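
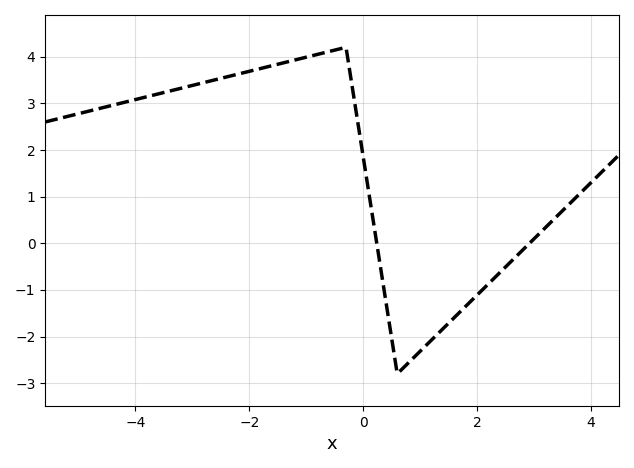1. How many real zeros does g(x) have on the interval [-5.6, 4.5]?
2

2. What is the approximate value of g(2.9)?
0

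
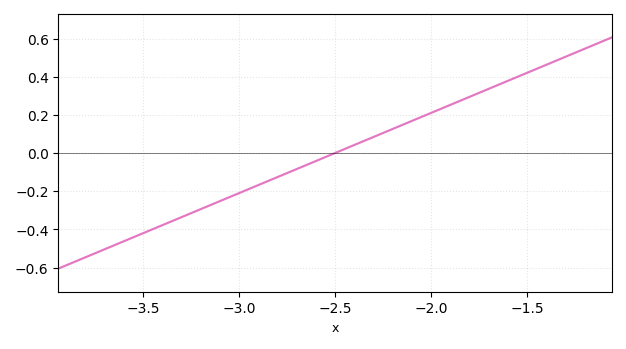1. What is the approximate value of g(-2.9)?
-0.168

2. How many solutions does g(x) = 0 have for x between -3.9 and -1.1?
1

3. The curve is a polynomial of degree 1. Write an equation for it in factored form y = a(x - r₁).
y = 0.42(x + 2.5)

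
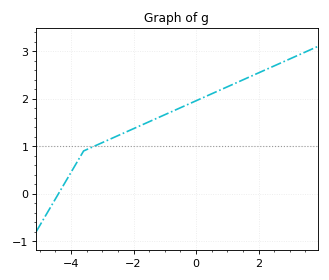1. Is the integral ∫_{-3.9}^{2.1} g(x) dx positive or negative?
positive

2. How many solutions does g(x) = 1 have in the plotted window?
1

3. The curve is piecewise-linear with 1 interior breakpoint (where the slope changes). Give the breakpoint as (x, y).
(-3.6, 0.9)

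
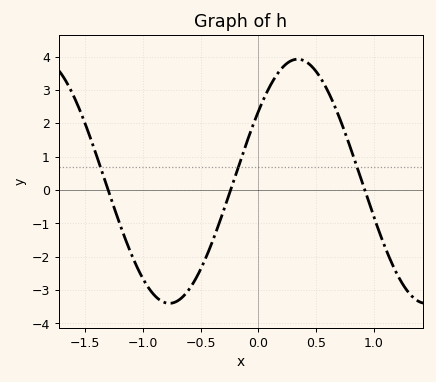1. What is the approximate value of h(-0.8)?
-3.4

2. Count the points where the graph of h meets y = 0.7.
3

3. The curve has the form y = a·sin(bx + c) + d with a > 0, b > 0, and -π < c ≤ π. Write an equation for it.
y = 3.66sin(2.8x + 0.61) + 0.26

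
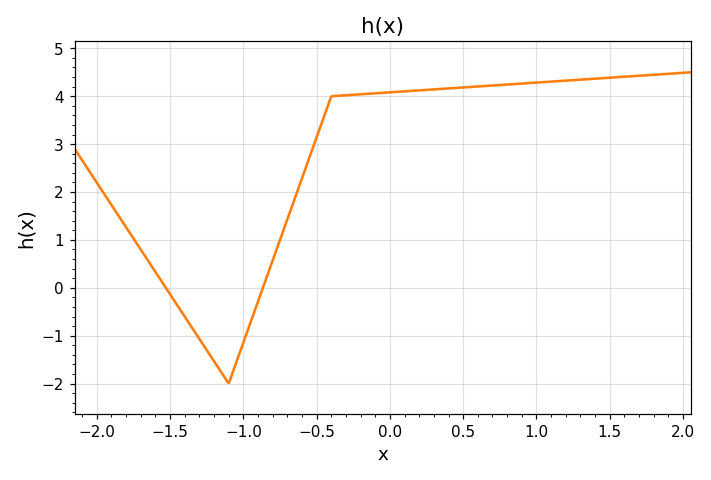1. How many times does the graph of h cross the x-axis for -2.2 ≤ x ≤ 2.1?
2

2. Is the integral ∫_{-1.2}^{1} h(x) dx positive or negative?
positive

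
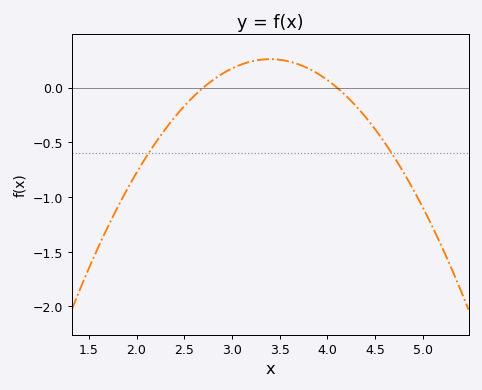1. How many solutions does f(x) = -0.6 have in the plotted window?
2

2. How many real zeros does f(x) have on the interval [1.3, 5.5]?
2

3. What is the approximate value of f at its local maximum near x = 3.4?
0.25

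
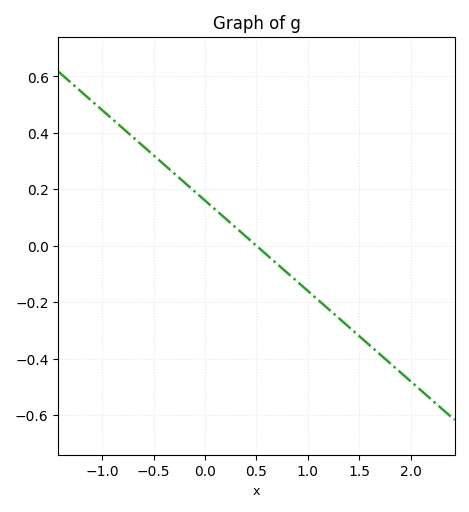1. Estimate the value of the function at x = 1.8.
-0.42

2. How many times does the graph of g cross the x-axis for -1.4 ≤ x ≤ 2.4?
1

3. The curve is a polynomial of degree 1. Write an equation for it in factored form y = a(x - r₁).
y = -0.32(x - 0.5)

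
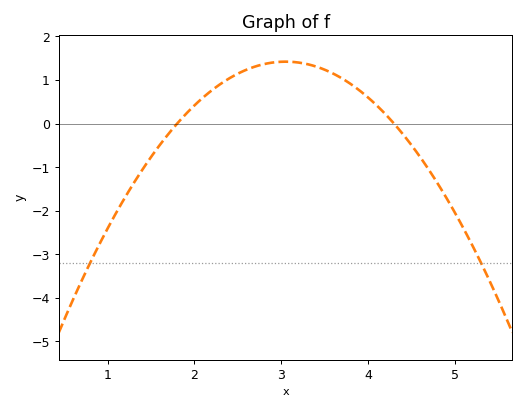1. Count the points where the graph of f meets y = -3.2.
2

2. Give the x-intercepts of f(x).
1.8, 4.3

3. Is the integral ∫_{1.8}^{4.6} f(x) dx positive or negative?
positive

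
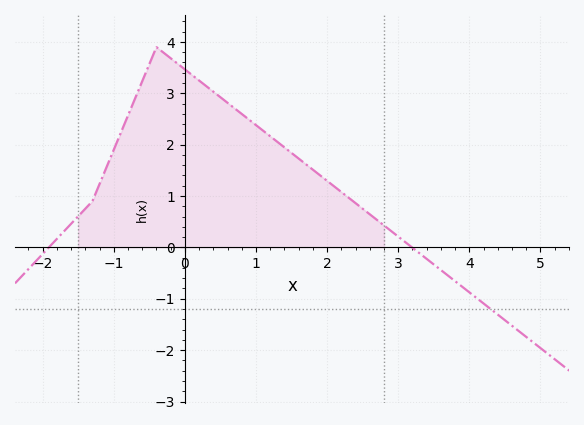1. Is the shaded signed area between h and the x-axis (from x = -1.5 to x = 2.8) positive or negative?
positive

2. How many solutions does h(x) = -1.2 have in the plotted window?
1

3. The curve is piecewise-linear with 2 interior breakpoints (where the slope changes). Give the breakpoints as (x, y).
(-1.3, 0.9); (-0.4, 3.9)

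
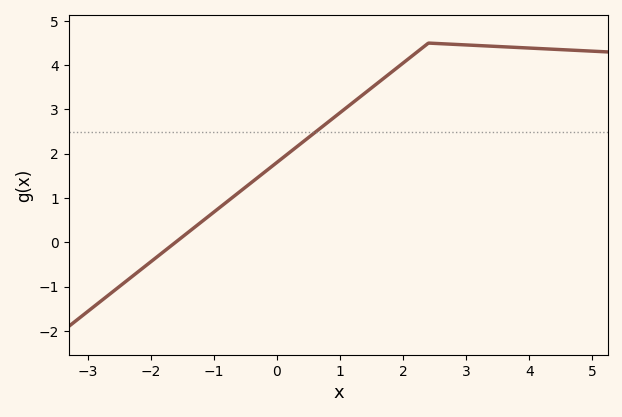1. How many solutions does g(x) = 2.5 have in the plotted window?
1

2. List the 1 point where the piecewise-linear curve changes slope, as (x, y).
(2.4, 4.5)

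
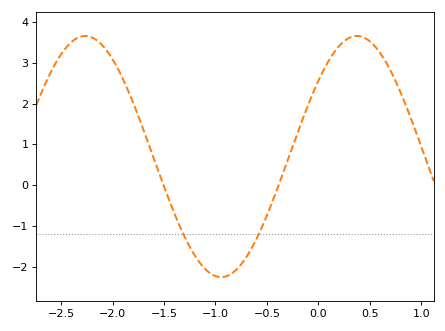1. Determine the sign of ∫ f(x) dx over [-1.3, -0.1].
negative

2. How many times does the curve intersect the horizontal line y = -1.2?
2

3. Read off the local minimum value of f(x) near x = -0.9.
-2.3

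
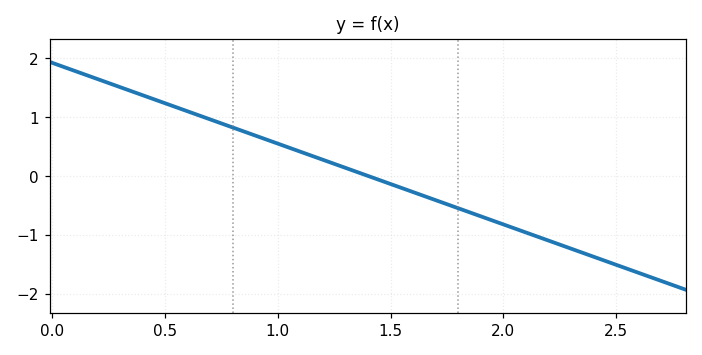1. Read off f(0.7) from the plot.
0.959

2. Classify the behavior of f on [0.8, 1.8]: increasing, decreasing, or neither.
decreasing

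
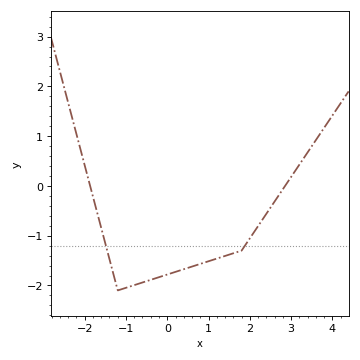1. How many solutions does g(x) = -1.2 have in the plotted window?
2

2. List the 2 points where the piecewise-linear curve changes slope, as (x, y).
(-1.2, -2.1); (1.8, -1.3)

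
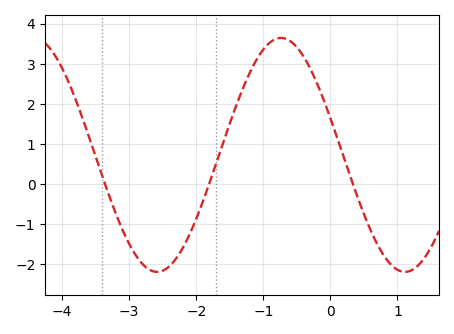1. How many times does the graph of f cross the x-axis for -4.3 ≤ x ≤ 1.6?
3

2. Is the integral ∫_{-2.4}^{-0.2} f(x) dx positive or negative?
positive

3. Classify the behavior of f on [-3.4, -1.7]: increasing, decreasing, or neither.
neither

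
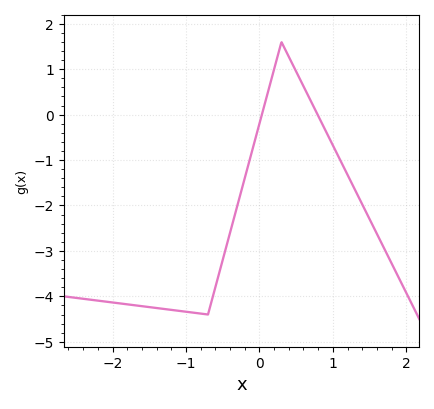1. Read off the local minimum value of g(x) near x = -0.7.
-4.4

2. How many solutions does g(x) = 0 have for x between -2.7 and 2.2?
2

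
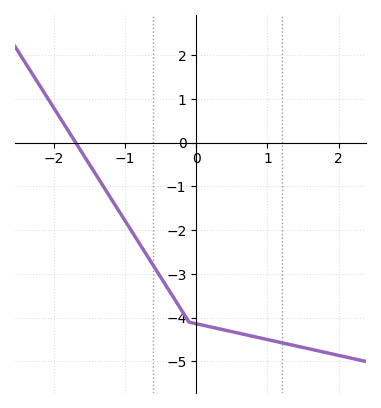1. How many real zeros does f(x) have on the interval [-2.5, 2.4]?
1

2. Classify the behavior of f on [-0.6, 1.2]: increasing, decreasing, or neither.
decreasing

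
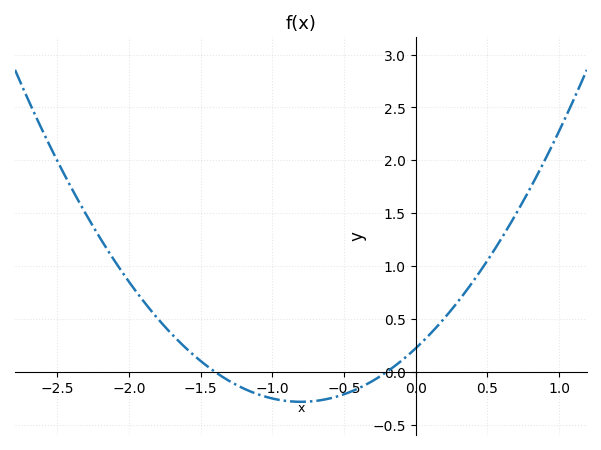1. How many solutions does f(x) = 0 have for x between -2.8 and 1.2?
2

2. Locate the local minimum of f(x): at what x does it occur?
-0.8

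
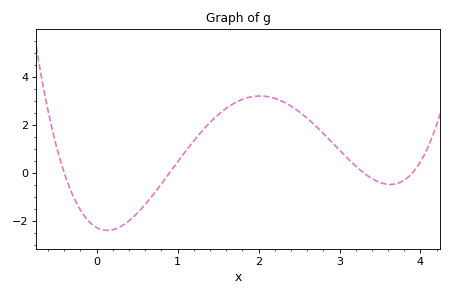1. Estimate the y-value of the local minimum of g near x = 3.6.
-0.48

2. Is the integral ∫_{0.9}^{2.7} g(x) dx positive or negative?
positive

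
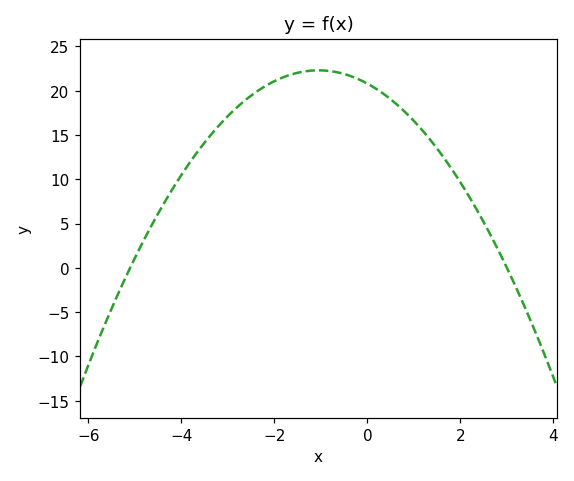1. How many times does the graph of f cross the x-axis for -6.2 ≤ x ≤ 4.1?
2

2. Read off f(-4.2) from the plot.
8.81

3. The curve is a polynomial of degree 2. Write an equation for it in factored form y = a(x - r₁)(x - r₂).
y = -1.36(x + 5.1)(x - 3)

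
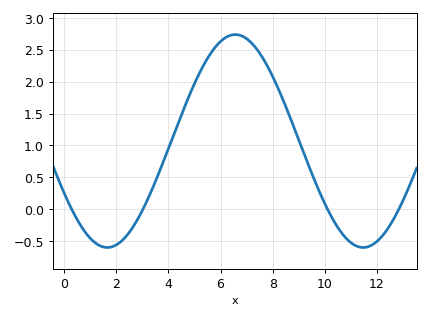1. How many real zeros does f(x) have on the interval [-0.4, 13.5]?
4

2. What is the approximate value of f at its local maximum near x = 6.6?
2.75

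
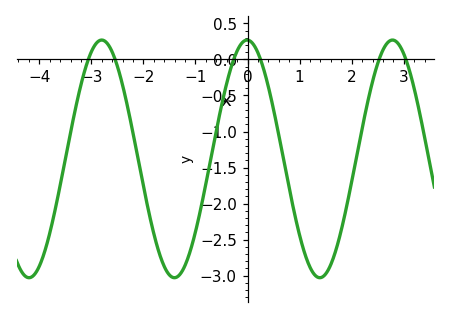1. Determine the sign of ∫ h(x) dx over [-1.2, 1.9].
negative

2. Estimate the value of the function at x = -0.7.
-1.36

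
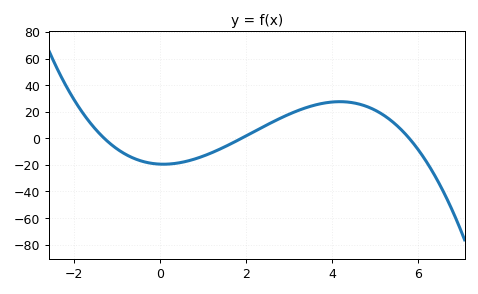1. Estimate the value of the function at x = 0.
-19.5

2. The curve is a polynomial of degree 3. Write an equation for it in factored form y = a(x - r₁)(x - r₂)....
y = -1.36(x + 1.3)(x - 1.9)(x - 5.8)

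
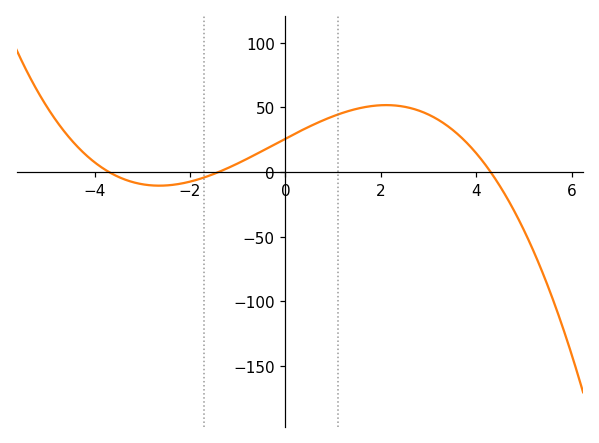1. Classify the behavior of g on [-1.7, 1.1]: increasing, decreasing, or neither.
increasing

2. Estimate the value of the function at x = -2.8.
-10.4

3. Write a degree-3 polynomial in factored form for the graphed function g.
y = -1.16(x + 3.7)(x + 1.4)(x - 4.3)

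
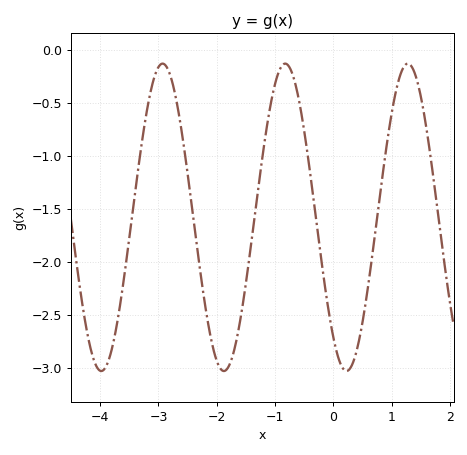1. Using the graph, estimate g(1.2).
-0.166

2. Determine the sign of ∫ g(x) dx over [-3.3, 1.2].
negative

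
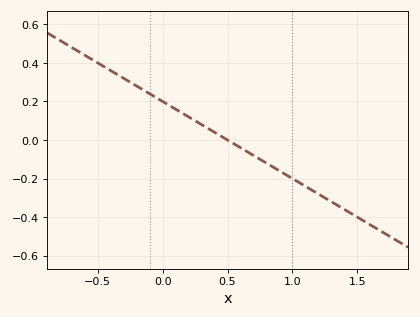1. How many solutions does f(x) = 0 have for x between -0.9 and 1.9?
1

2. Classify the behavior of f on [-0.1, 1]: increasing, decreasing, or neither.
decreasing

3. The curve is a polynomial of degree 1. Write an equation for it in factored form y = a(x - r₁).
y = -0.4(x - 0.5)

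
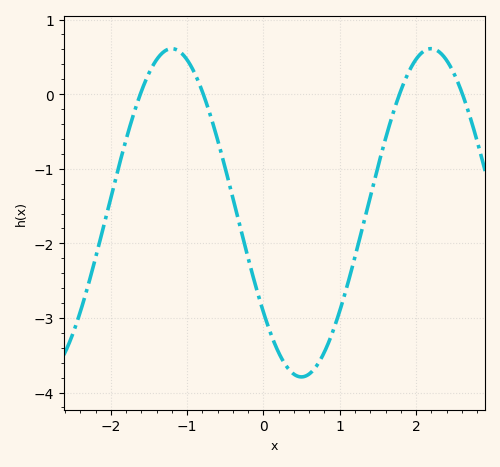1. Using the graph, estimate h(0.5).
-3.8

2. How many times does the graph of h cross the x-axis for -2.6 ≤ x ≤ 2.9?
4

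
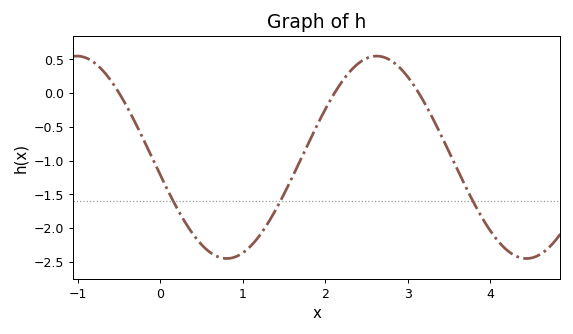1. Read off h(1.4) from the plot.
-1.75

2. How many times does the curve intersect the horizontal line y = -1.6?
3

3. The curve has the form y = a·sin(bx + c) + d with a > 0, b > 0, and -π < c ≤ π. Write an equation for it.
y = 1.5sin(1.7x - 3) - 0.95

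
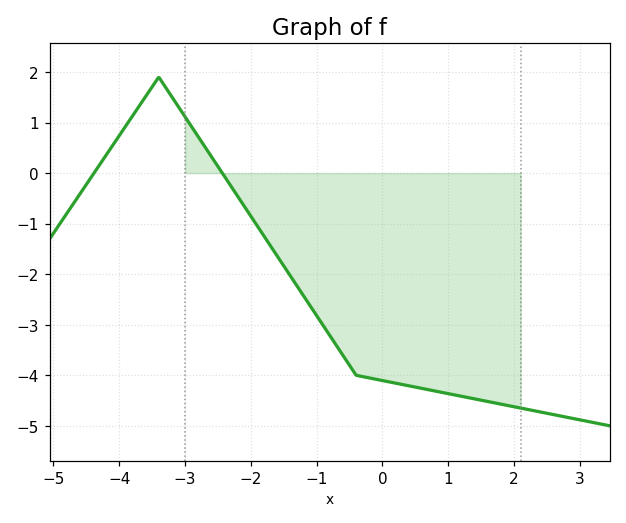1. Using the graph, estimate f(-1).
-2.8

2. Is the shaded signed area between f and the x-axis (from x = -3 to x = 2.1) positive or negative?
negative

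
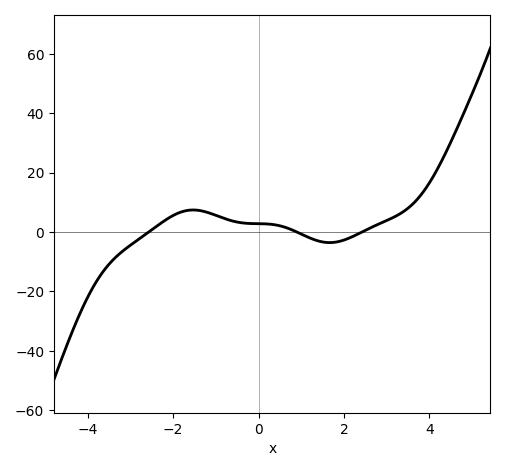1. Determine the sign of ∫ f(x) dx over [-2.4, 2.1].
positive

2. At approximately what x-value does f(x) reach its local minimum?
1.66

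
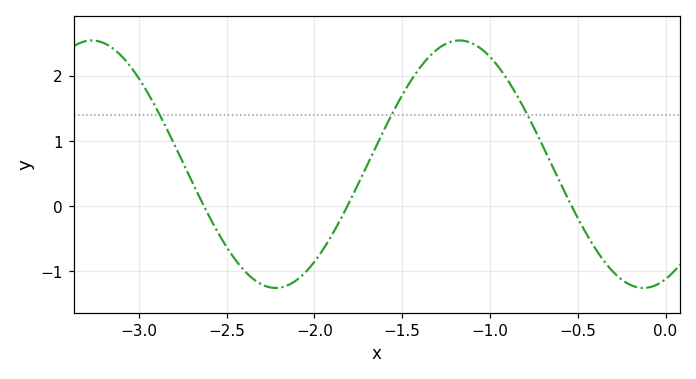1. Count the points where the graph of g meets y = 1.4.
3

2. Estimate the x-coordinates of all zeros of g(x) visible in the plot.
-2.65, -1.8, -0.55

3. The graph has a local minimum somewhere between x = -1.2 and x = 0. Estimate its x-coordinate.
-0.15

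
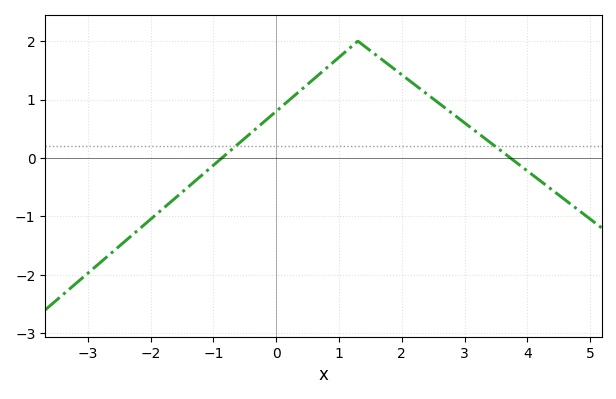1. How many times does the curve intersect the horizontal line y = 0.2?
2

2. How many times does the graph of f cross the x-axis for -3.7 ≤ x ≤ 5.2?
2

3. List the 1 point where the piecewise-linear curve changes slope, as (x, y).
(1.3, 2)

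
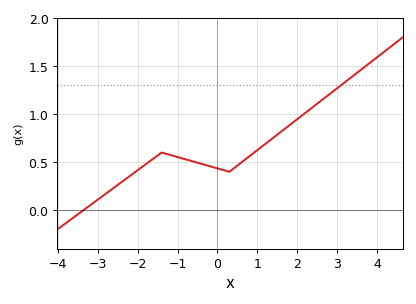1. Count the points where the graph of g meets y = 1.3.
1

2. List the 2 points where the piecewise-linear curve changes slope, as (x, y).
(-1.4, 0.6); (0.3, 0.4)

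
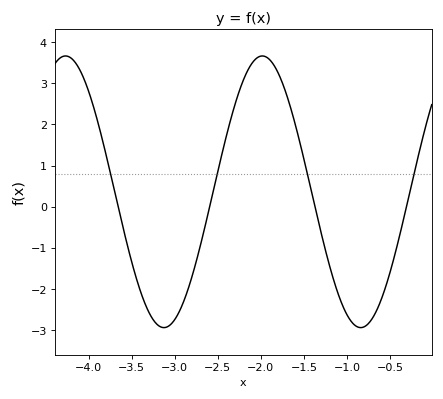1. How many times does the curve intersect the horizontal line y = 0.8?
4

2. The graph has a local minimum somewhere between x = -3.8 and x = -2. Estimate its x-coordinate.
-3.1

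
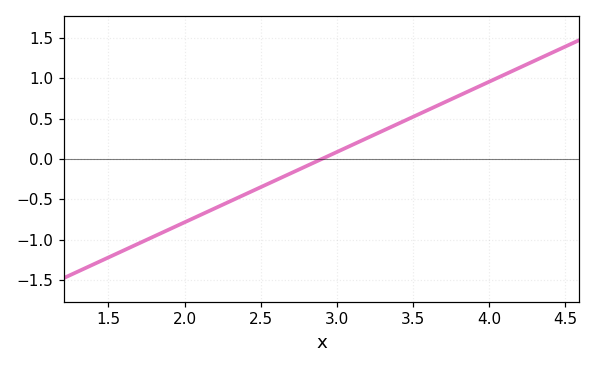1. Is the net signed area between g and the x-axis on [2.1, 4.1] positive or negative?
positive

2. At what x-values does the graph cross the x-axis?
2.9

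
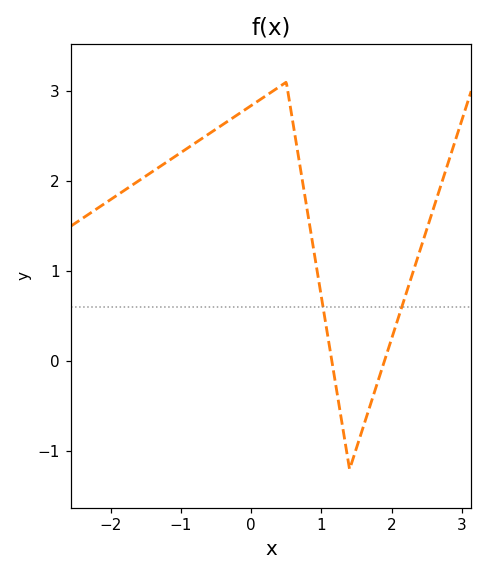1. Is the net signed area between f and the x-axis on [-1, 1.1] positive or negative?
positive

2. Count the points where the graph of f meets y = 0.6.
2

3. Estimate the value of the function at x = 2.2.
0.742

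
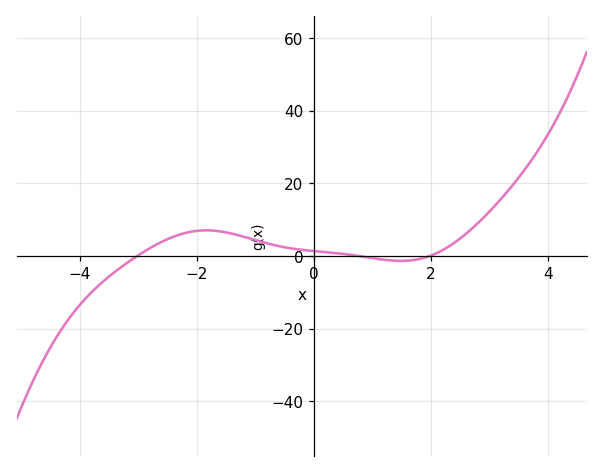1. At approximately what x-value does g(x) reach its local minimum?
1.49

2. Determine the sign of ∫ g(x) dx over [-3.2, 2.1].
positive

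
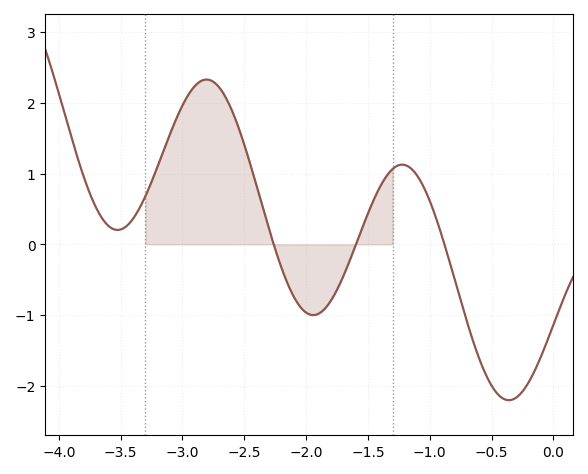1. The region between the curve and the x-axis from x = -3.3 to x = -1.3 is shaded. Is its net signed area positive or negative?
positive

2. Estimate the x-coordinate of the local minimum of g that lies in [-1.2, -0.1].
-0.359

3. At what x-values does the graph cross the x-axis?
-2.26, -1.6, -0.881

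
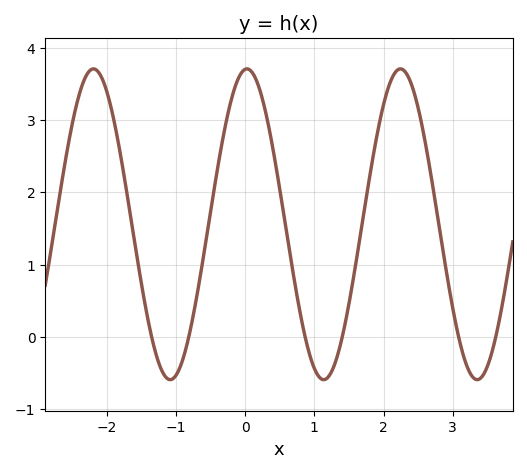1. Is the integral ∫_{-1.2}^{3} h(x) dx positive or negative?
positive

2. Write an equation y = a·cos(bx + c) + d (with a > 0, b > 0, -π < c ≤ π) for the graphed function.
y = 2.15cos(2.83x - 0.07) + 1.56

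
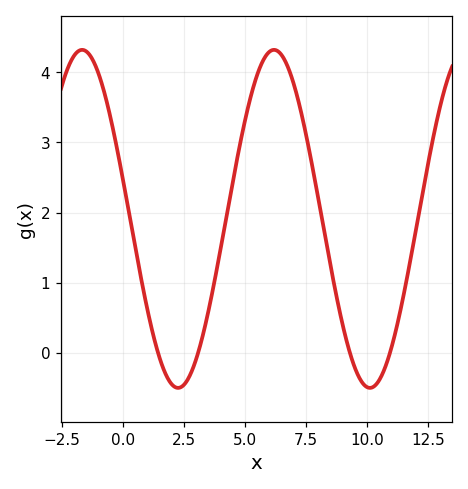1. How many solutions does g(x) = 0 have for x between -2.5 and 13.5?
4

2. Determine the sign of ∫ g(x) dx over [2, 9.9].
positive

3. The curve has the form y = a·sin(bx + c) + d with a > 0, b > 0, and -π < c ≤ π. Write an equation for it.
y = 2.41sin(0.8x + 2.9) + 1.91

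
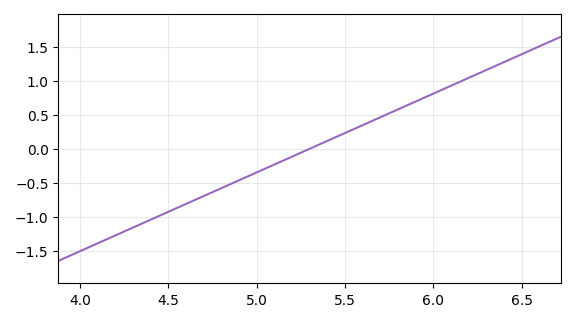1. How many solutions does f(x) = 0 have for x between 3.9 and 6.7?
1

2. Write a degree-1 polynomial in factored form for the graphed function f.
y = 1.16(x - 5.3)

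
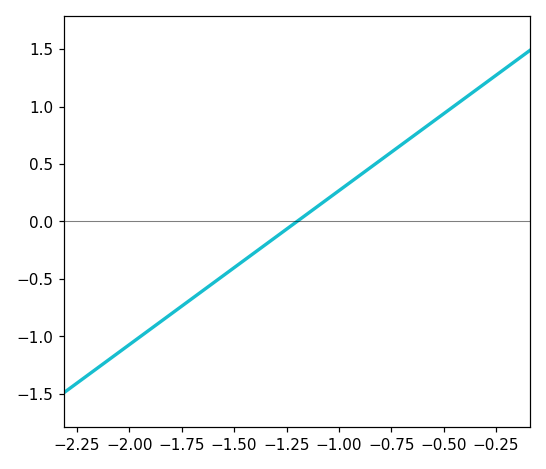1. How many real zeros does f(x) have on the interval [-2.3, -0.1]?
1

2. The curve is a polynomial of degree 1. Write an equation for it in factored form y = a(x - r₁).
y = 1.34(x + 1.2)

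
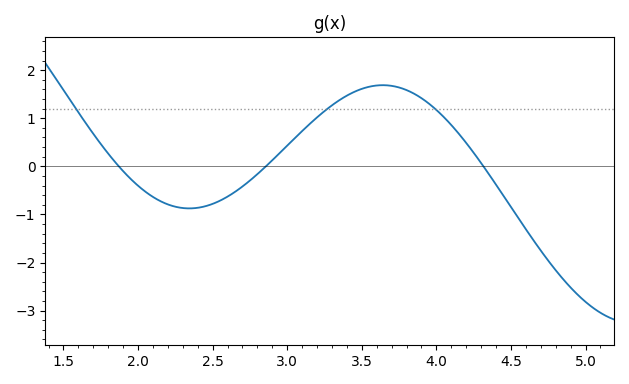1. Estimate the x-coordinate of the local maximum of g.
3.6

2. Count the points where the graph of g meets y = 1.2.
3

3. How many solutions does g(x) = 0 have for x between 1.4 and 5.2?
3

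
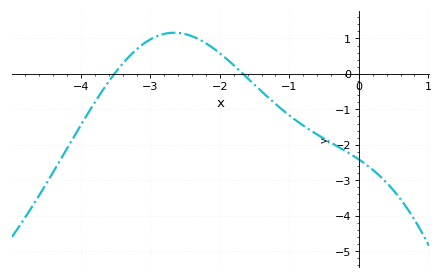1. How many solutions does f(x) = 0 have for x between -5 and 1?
2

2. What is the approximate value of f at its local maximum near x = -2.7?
1.2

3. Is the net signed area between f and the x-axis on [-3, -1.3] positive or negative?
positive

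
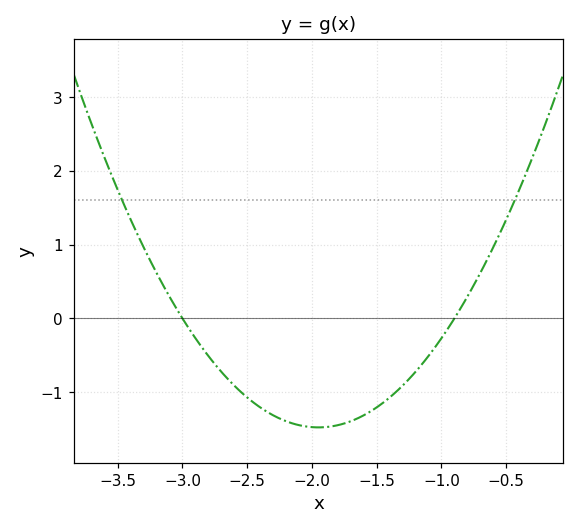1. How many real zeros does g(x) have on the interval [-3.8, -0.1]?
2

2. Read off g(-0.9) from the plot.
0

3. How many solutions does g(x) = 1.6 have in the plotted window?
2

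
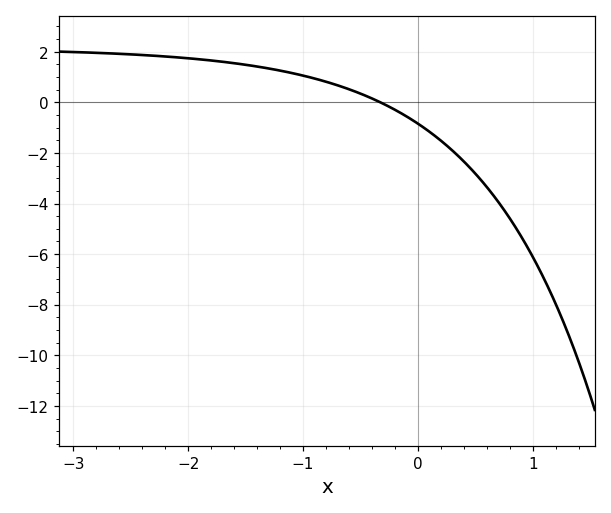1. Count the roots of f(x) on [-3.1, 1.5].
1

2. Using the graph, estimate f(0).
-0.8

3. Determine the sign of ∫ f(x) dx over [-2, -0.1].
positive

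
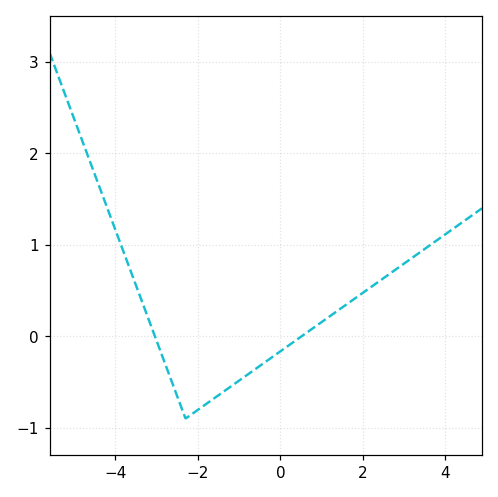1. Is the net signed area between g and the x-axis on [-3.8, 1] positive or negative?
negative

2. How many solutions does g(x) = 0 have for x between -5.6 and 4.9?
2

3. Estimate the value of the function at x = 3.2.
0.9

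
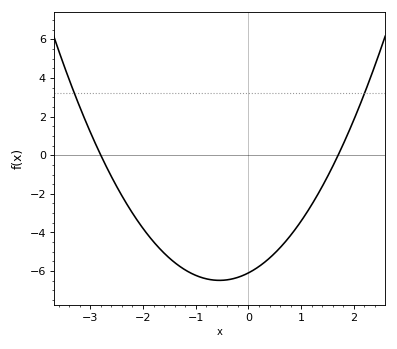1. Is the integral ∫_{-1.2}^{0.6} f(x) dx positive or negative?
negative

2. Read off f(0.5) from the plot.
-5.07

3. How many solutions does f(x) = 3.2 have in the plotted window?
2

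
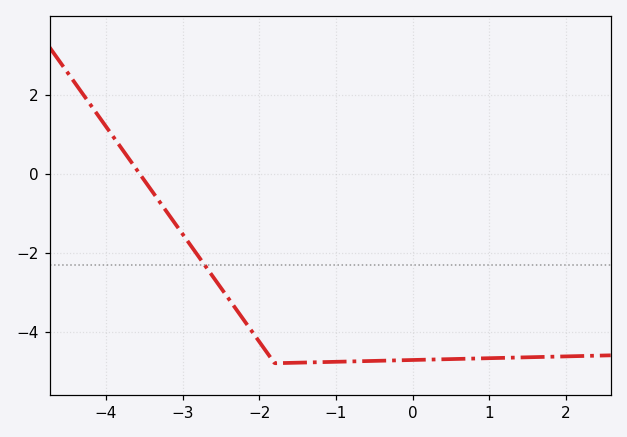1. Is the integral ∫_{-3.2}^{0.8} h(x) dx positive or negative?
negative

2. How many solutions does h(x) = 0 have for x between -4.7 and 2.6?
1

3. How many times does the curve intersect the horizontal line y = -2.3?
1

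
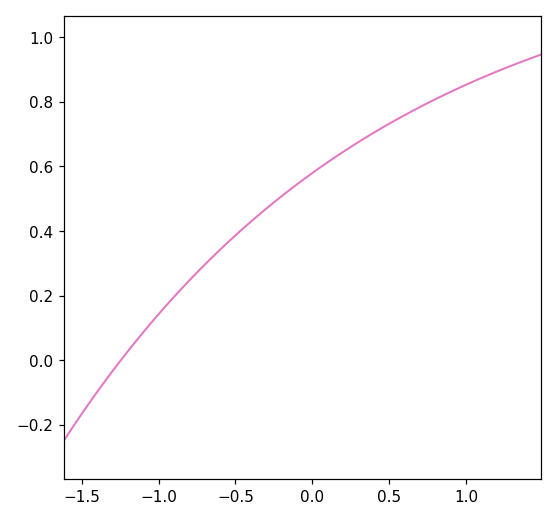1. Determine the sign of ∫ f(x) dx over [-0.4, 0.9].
positive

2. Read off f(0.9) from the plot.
0.84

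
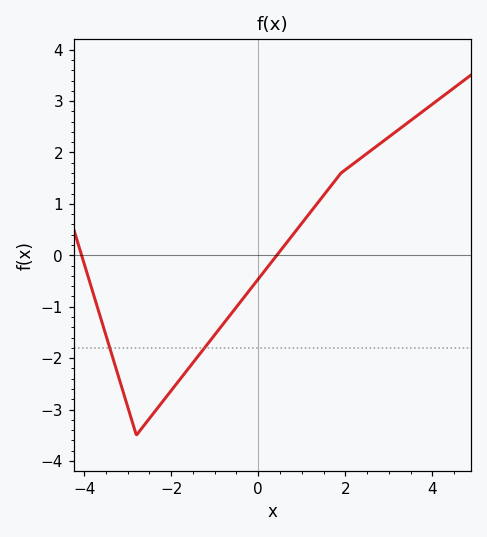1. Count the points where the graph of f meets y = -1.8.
2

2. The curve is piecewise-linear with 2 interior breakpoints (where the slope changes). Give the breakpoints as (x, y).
(-2.8, -3.5); (1.9, 1.6)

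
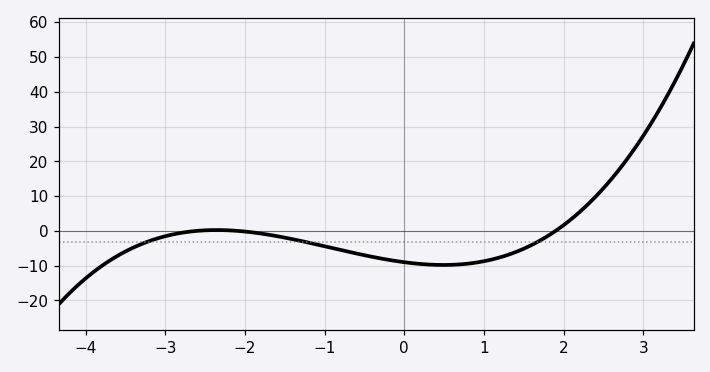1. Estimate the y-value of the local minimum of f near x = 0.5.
-10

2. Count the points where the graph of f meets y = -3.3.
3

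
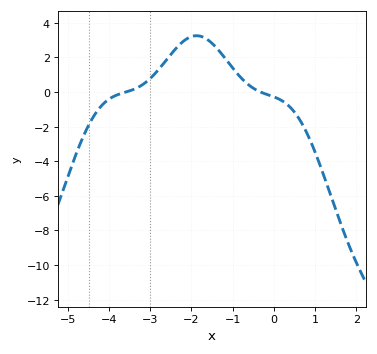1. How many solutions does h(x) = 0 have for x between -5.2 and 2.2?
2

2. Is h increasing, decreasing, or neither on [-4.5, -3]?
increasing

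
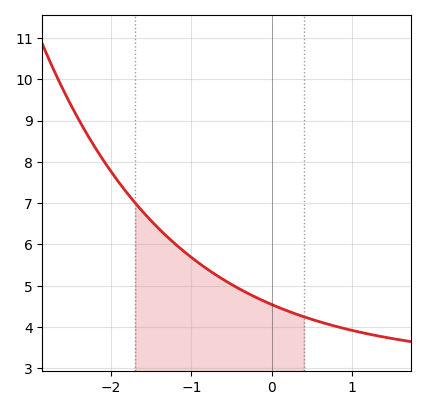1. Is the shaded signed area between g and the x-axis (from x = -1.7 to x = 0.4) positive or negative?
positive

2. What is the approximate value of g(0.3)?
4.31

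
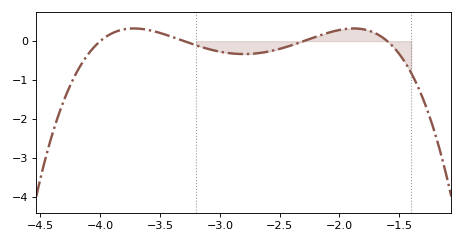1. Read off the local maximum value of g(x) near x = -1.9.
0.326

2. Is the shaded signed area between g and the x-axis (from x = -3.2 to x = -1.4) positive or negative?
negative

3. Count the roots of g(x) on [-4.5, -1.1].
4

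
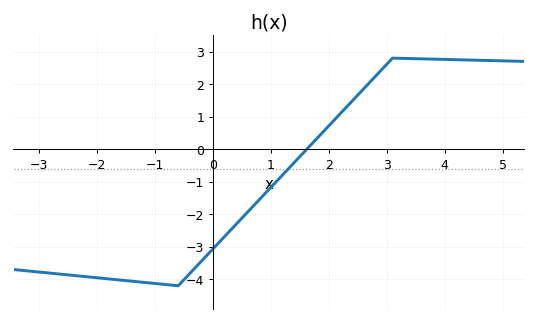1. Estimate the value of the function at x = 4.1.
2.8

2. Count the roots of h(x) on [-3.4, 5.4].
1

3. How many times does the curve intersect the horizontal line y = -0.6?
1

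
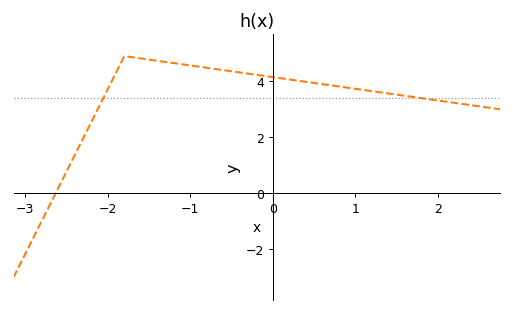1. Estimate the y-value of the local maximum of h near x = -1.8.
4.8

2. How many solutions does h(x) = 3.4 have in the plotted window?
2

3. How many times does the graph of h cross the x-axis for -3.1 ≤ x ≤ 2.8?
1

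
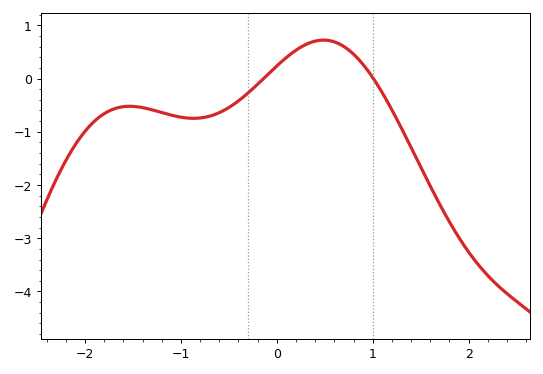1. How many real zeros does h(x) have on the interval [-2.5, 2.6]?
2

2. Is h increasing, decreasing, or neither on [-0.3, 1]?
neither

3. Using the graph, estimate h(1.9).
-3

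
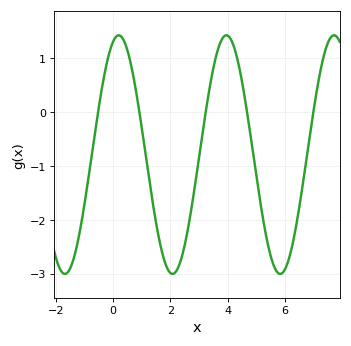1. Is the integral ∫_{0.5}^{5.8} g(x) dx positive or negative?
negative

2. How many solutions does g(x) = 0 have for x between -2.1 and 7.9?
5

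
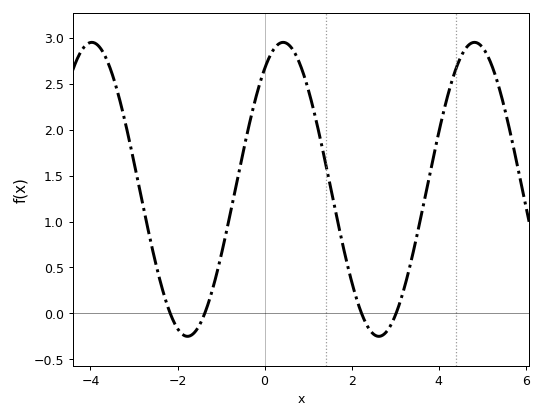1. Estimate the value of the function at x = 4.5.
2.79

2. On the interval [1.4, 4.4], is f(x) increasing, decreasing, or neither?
neither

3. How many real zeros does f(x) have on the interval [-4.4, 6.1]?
4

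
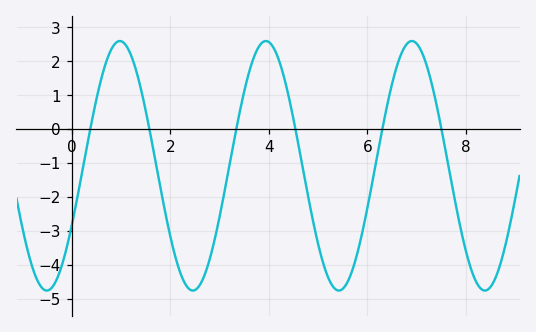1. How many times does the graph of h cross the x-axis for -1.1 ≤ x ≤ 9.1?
6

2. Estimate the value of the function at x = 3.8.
2.4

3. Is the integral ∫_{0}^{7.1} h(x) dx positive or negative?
negative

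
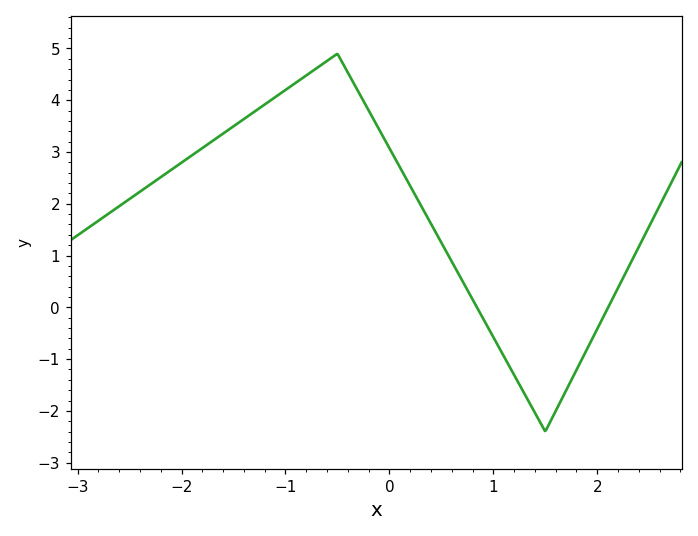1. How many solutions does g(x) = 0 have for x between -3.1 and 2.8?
2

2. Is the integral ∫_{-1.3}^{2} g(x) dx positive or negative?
positive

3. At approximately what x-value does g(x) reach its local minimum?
1.5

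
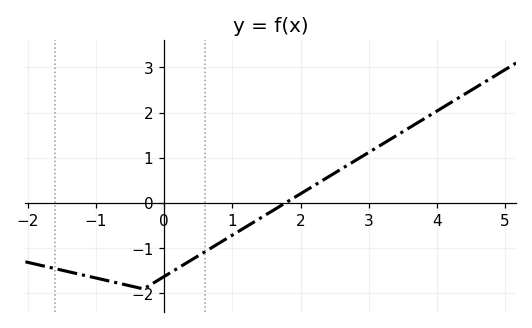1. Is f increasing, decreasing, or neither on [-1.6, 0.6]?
neither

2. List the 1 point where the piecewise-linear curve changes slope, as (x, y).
(-0.3, -1.9)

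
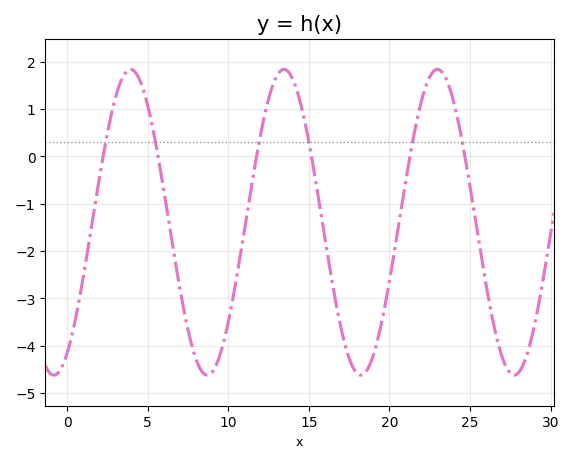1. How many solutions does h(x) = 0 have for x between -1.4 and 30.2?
6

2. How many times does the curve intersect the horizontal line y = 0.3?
6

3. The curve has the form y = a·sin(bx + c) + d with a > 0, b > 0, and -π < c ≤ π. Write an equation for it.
y = 3.23sin(0.66x - 1) - 1.39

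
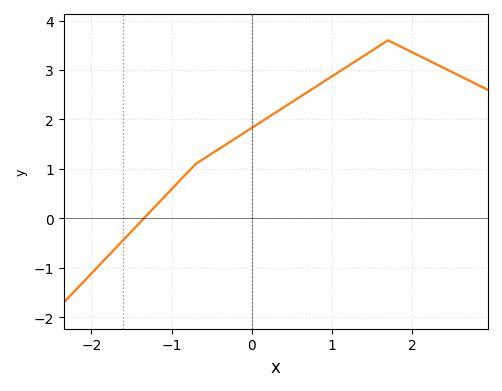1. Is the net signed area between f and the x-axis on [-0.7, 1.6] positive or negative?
positive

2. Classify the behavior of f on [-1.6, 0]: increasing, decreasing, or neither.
increasing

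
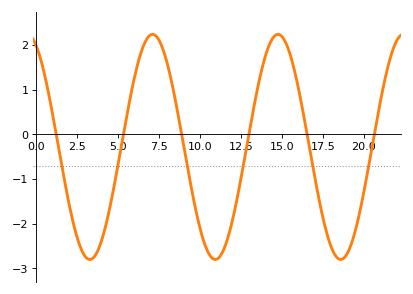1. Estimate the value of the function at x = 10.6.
-2.71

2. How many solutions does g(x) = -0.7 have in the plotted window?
6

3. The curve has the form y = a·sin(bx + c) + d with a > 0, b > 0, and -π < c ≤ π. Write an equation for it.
y = 2.52sin(0.82x + 2.03) - 0.28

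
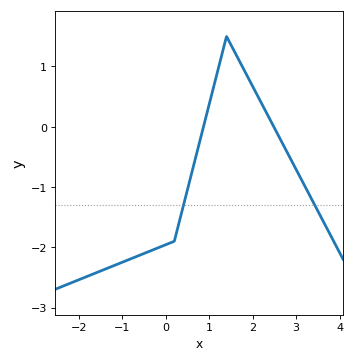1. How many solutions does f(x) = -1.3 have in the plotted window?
2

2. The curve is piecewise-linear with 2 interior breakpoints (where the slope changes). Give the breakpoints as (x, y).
(0.2, -1.9); (1.4, 1.5)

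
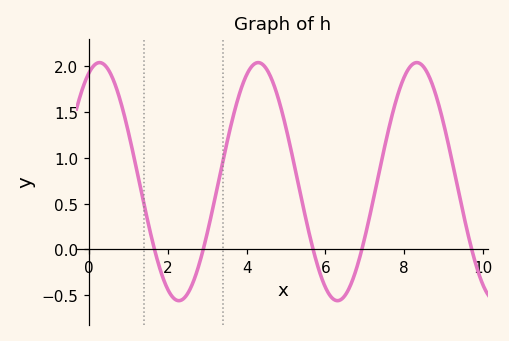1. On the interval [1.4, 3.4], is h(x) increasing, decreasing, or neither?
neither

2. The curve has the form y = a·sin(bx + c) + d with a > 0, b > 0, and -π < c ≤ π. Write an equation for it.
y = 1.3sin(1.56x + 1.16) + 0.74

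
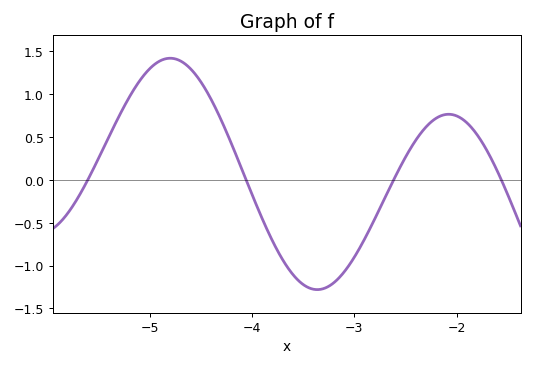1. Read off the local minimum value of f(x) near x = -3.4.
-1.3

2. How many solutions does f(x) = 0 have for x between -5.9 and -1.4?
4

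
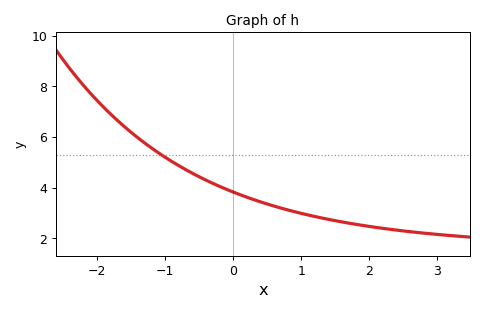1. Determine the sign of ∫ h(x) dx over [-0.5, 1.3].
positive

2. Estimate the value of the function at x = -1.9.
7.2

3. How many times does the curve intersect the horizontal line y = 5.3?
1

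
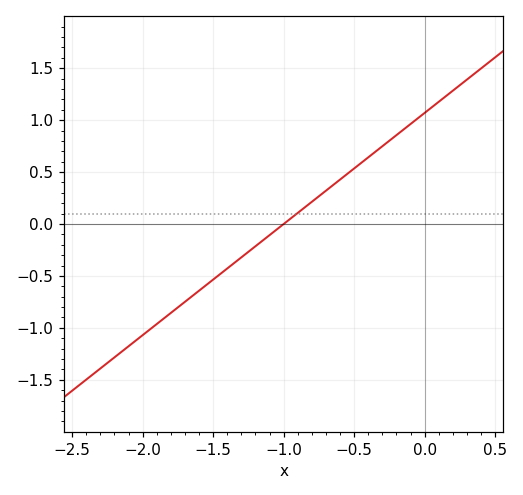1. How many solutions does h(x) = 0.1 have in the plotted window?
1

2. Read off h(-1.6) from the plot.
-0.65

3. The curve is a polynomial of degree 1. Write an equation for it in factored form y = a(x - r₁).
y = 1.07(x + 1)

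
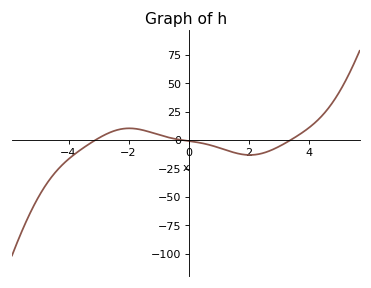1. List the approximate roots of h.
-3.11, -0.203, 3.39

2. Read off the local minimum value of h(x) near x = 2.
-13.1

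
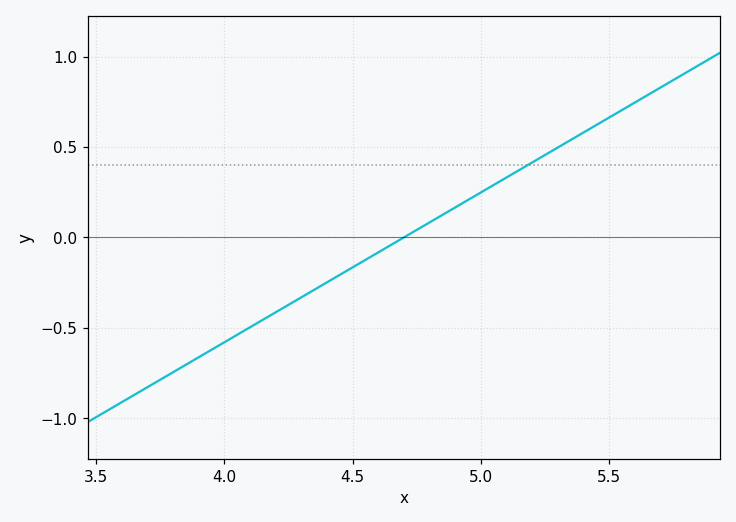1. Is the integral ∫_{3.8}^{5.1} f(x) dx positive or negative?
negative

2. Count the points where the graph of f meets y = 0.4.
1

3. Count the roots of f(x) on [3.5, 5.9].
1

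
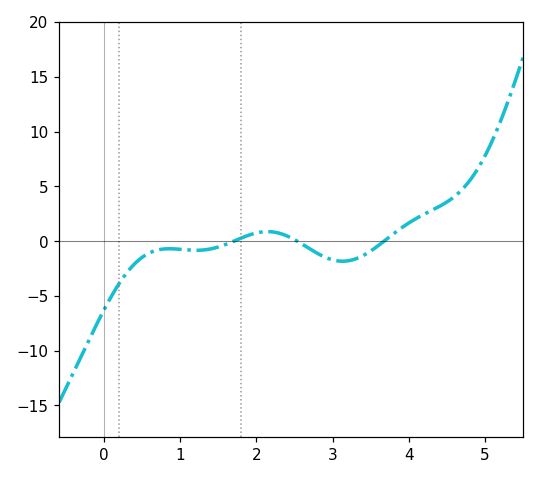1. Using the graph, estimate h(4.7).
4.5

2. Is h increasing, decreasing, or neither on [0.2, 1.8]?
neither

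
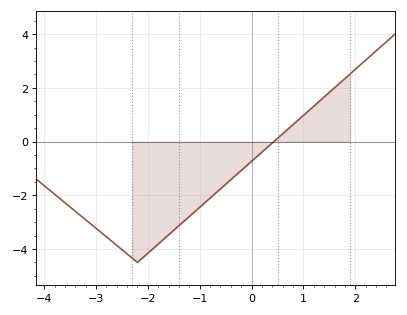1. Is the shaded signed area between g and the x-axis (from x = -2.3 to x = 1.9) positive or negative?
negative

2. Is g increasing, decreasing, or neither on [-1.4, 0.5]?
increasing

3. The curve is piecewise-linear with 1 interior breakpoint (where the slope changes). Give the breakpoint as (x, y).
(-2.2, -4.5)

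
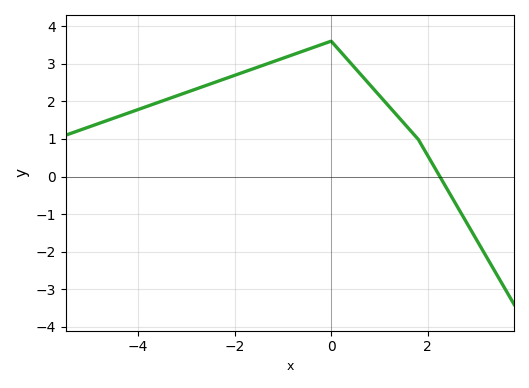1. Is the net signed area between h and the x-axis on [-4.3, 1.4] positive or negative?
positive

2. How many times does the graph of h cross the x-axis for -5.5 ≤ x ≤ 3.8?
1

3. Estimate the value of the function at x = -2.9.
2.3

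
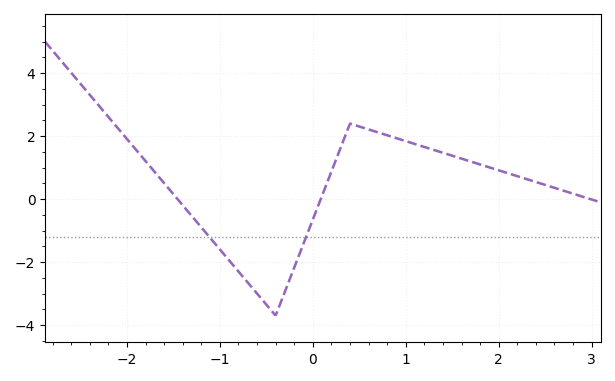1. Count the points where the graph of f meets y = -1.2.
2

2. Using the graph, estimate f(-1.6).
0.6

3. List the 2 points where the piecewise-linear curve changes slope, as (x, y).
(-0.4, -3.7); (0.4, 2.4)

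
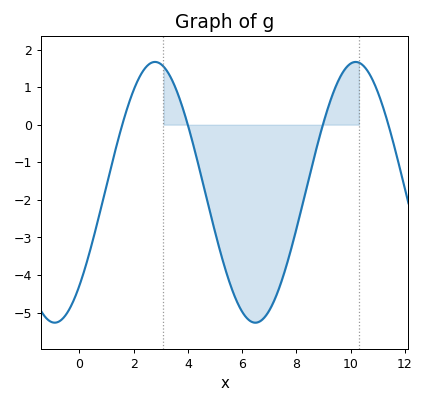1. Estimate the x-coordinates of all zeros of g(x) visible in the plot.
1.6, 4, 9, 11.4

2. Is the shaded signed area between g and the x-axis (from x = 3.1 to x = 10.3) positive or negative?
negative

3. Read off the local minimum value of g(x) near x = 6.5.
-5.3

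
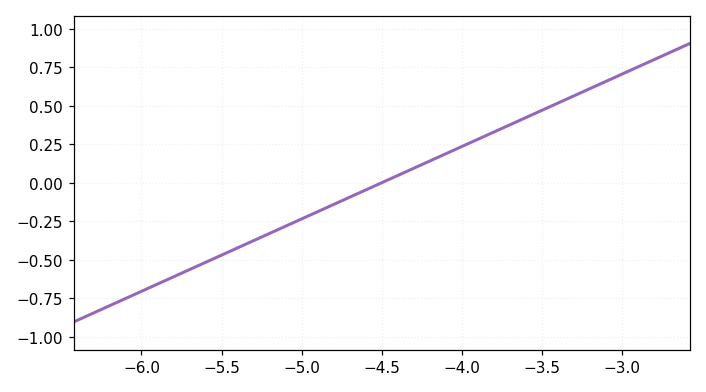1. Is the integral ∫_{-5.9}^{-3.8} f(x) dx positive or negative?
negative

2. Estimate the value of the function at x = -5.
-0.25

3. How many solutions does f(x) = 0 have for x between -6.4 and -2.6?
1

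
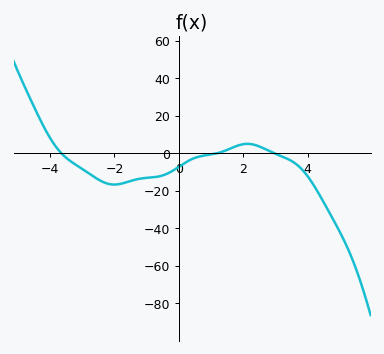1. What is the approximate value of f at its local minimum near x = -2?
-16.6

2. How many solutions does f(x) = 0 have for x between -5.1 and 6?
3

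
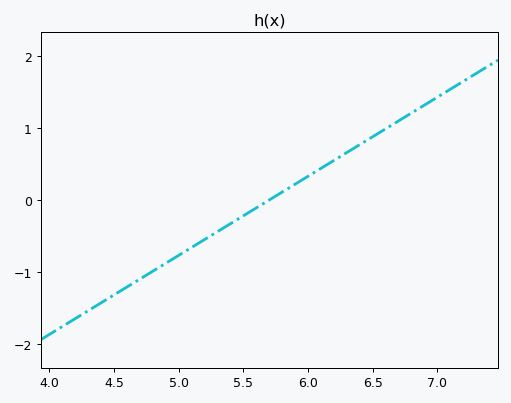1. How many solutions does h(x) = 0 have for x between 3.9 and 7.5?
1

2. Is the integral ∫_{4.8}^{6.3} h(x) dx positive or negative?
negative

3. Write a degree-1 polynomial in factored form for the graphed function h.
y = 1.1(x - 5.7)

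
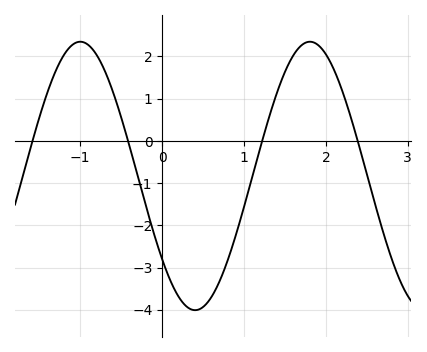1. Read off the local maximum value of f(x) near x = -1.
2.35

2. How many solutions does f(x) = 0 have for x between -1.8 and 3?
4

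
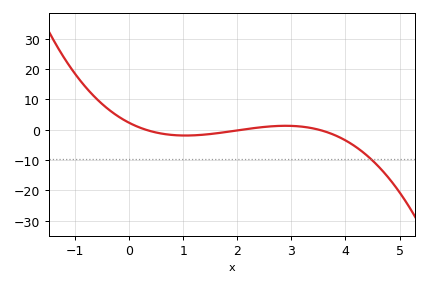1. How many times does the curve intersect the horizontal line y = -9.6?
1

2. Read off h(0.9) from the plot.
-1.89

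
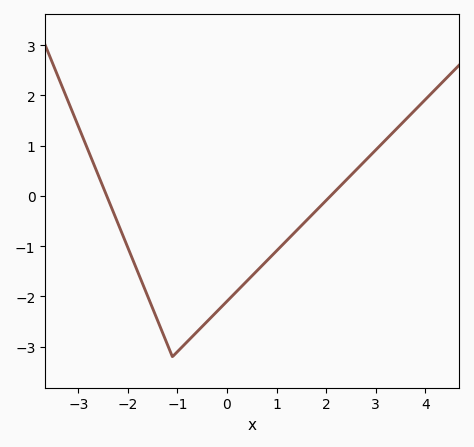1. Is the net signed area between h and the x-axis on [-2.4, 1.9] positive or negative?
negative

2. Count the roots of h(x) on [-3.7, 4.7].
2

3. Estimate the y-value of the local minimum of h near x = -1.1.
-3.2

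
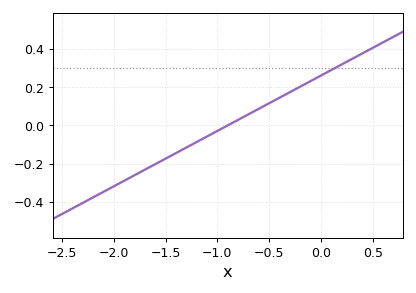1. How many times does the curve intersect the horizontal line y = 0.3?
1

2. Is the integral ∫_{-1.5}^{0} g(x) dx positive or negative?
positive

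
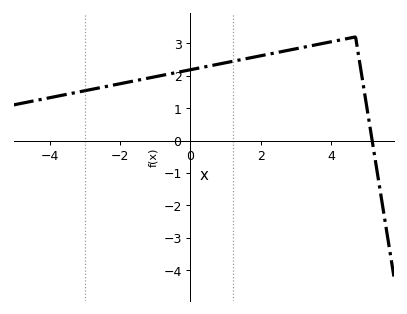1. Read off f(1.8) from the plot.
2.57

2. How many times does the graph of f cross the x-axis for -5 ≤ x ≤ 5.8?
1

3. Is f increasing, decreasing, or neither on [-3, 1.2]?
increasing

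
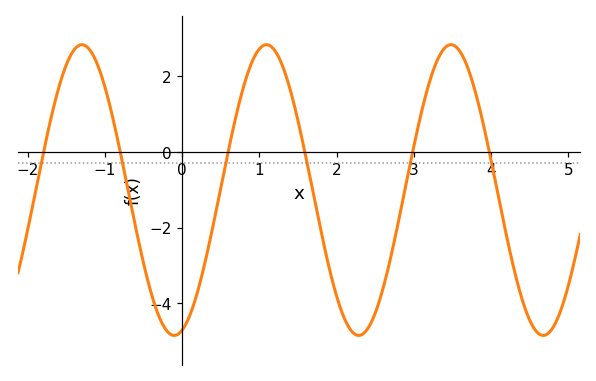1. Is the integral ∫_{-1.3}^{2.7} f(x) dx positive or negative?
negative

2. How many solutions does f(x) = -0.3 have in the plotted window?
6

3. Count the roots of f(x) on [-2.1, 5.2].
6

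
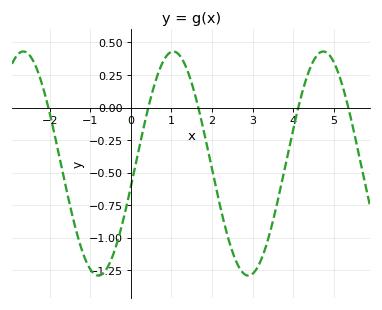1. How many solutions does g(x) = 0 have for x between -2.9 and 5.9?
5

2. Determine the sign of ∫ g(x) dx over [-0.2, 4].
negative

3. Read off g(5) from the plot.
0.349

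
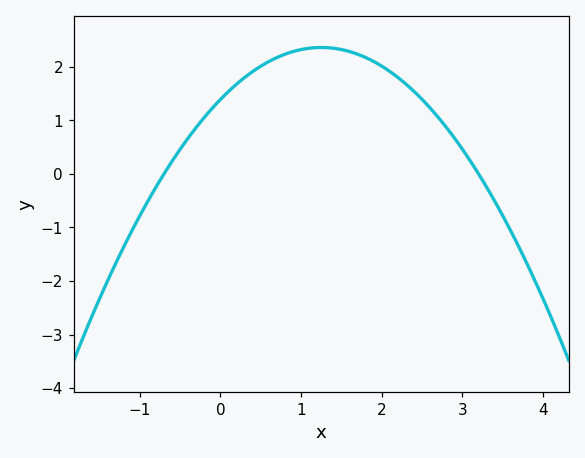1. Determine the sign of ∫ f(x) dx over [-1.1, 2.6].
positive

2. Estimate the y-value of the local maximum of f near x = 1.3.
2.36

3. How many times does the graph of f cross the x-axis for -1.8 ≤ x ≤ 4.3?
2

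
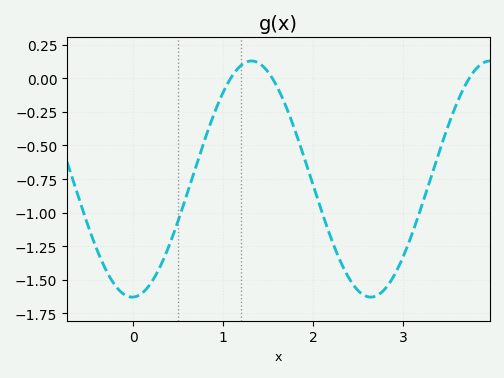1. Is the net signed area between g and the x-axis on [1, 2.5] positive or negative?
negative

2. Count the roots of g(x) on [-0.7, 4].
3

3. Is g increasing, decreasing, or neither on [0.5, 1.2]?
increasing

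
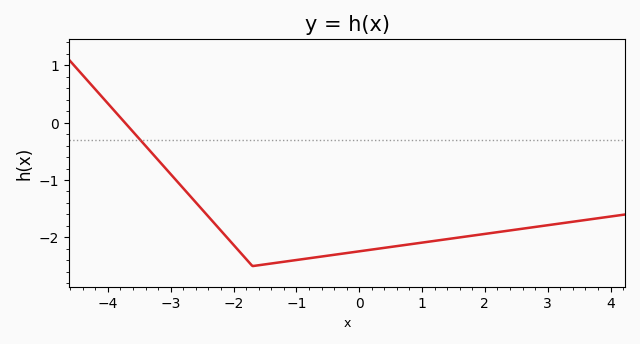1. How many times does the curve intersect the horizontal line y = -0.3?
1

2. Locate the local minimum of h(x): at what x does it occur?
-1.7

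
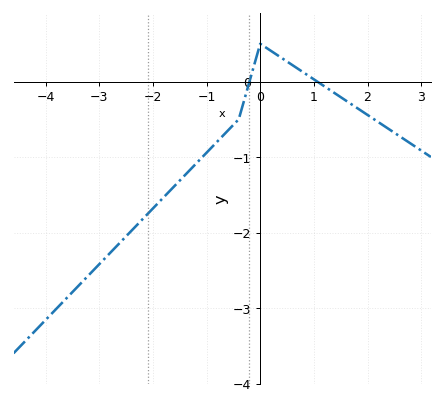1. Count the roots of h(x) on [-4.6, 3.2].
2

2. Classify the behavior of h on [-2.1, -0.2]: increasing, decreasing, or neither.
increasing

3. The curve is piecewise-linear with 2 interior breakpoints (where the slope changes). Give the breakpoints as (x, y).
(-0.4, -0.5); (0, 0.5)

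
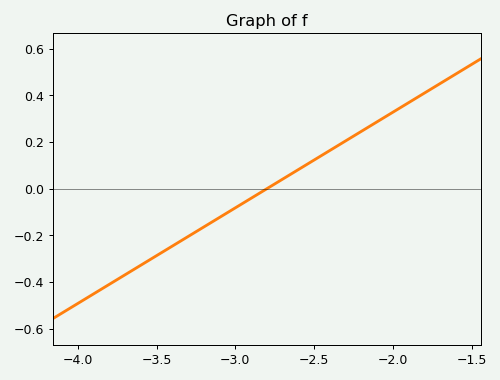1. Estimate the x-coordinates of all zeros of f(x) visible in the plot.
-2.8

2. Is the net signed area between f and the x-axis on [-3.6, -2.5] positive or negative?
negative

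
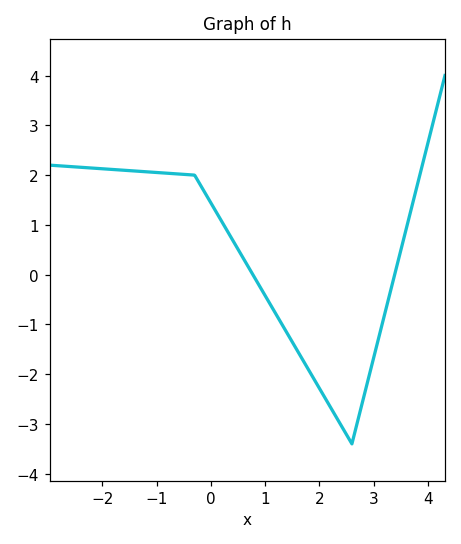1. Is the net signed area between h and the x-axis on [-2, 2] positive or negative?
positive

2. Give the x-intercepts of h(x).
0.8, 3.4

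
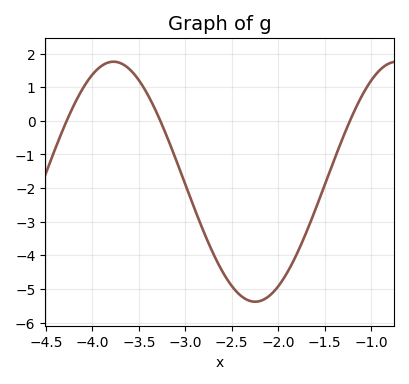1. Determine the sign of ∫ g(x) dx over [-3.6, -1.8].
negative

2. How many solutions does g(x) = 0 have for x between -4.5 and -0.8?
3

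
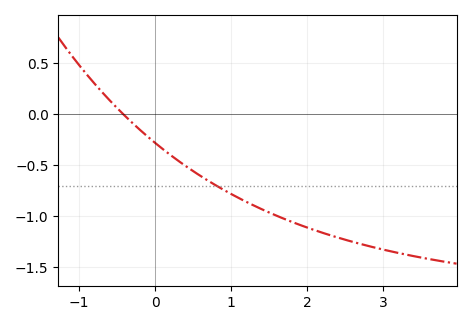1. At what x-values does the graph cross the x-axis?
-0.4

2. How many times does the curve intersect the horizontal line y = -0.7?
1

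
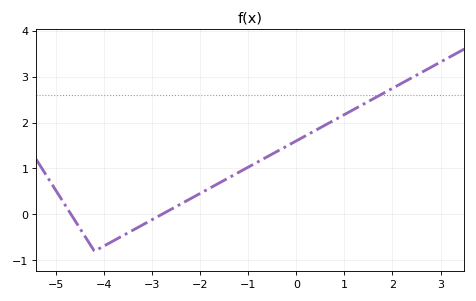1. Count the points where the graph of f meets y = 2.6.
1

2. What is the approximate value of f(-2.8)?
0.001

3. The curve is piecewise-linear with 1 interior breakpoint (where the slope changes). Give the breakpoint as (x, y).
(-4.2, -0.8)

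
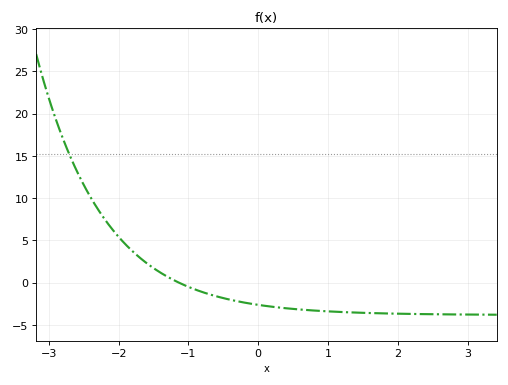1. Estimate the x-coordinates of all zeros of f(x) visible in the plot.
-1.1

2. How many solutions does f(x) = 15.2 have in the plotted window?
1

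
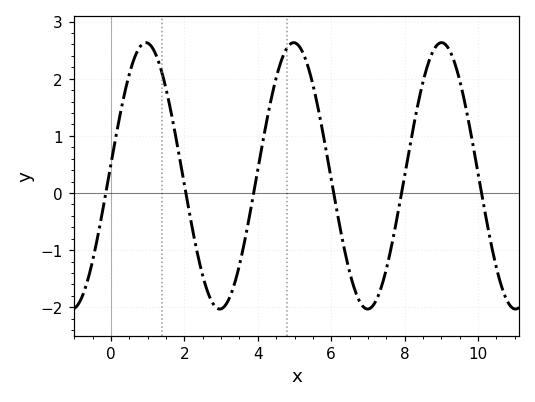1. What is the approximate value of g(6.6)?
-1.6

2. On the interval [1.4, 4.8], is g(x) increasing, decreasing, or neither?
neither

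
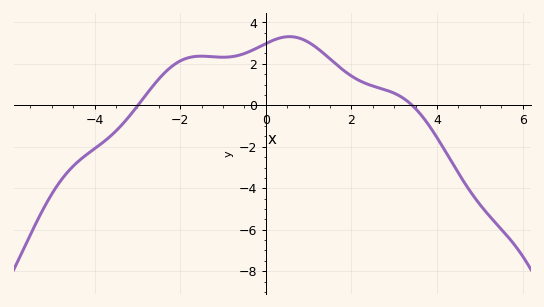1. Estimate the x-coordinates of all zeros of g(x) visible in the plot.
-3, 3.4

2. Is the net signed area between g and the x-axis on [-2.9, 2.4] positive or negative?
positive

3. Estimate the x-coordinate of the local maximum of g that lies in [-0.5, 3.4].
0.6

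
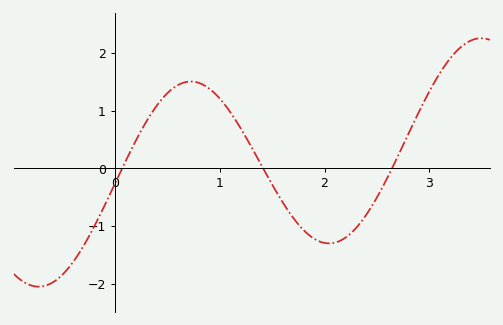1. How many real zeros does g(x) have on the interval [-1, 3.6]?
3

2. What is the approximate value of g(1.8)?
-1.1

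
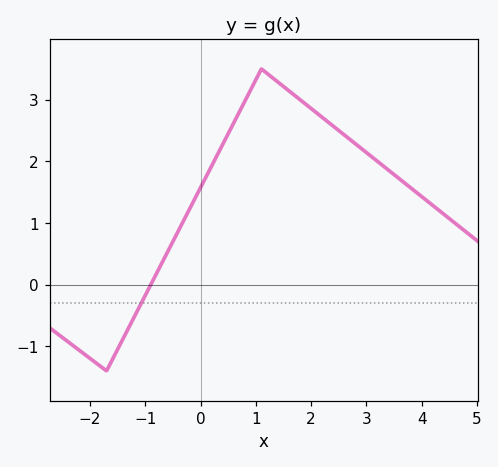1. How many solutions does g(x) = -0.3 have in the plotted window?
1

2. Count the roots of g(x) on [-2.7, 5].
1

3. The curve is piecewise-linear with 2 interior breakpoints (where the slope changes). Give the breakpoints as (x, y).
(-1.7, -1.4); (1.1, 3.5)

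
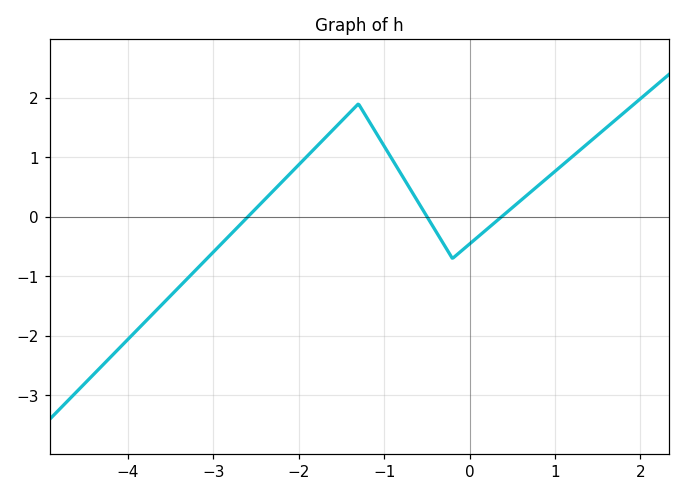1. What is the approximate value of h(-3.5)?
-1.3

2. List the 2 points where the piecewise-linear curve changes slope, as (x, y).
(-1.3, 1.9); (-0.2, -0.7)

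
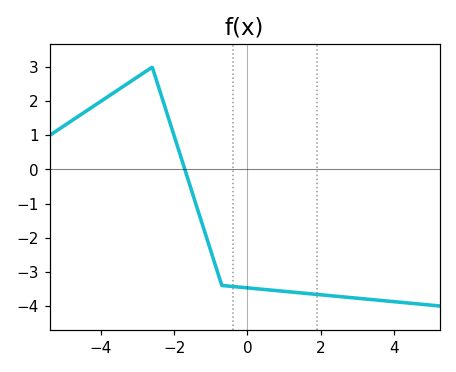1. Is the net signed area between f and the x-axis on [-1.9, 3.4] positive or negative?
negative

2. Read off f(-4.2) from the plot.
1.9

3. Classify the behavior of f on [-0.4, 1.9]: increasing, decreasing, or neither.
decreasing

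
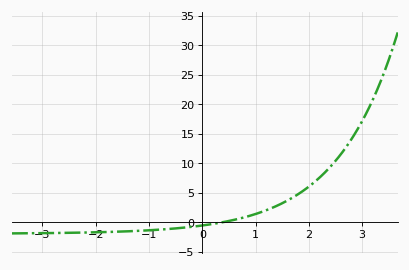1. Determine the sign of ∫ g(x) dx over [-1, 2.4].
positive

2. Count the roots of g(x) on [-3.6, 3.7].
1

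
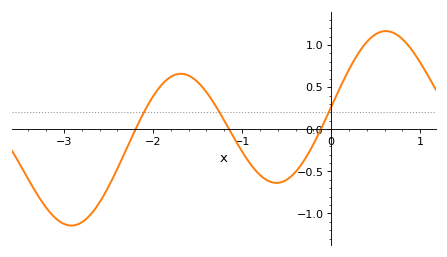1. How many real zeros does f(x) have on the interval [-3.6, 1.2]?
3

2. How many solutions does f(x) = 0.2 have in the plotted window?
3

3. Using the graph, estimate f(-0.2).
-0.2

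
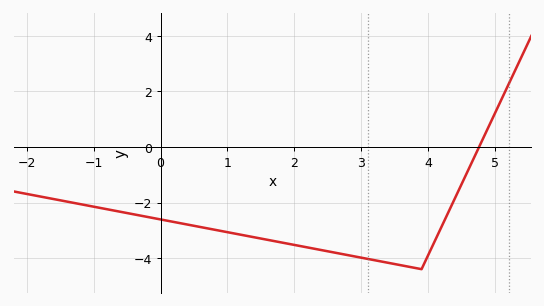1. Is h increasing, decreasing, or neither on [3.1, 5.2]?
neither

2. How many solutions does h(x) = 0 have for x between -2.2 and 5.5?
1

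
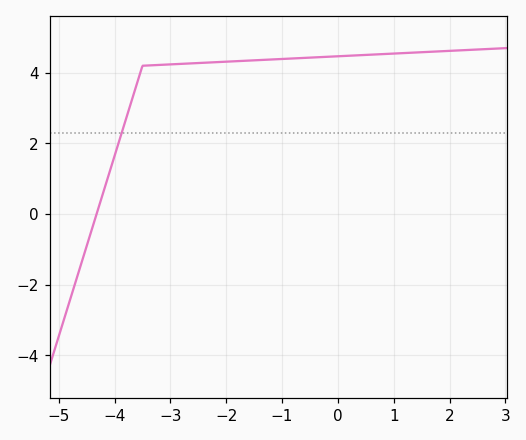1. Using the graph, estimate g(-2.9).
4.25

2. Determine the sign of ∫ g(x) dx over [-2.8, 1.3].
positive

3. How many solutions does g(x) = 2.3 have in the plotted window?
1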